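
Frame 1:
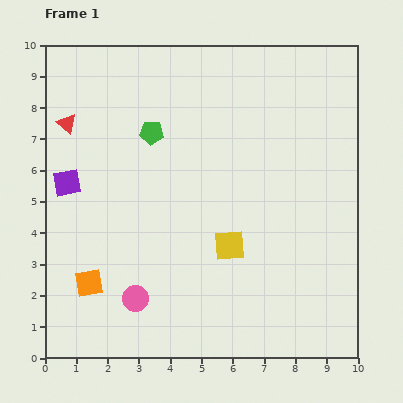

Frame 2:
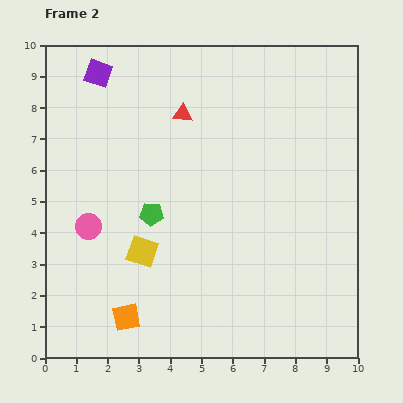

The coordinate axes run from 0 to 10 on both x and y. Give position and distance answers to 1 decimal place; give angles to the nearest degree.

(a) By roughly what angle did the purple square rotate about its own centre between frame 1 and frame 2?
31° clockwise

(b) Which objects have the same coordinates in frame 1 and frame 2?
none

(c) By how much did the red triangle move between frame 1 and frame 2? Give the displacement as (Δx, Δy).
(3.7, 0.3)

The red triangle was at (0.7, 7.5) in frame 1 and (4.4, 7.8) in frame 2.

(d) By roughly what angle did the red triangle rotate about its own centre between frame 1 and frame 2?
37° counter-clockwise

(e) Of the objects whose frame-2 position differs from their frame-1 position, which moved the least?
the orange square

(moved 1.6)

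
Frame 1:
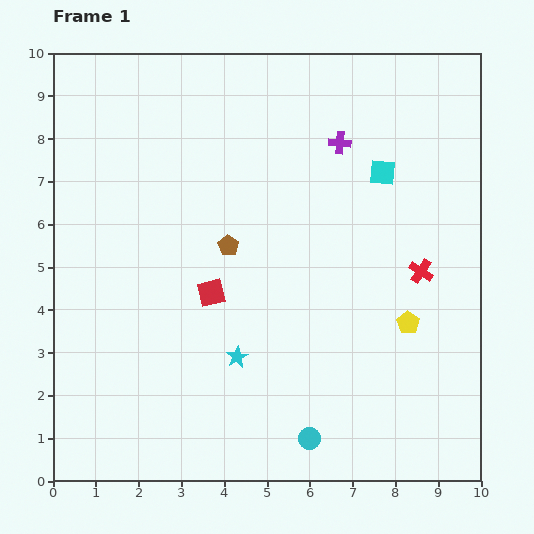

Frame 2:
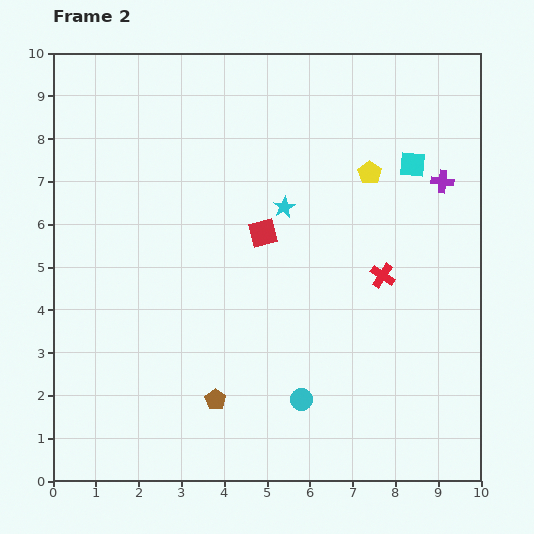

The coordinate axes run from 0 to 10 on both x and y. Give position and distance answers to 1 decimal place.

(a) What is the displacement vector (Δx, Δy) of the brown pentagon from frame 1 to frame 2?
(-0.3, -3.6)

The brown pentagon was at (4.1, 5.5) in frame 1 and (3.8, 1.9) in frame 2.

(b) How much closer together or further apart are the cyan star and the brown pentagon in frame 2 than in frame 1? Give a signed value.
+2.2

Distance in frame 1: 2.6. Distance in frame 2: 4.8.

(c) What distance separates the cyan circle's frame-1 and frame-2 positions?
0.9

The cyan circle moved from (6.0, 1.0) to (5.8, 1.9), a distance of √(0.2² + 0.9²) ≈ 0.9.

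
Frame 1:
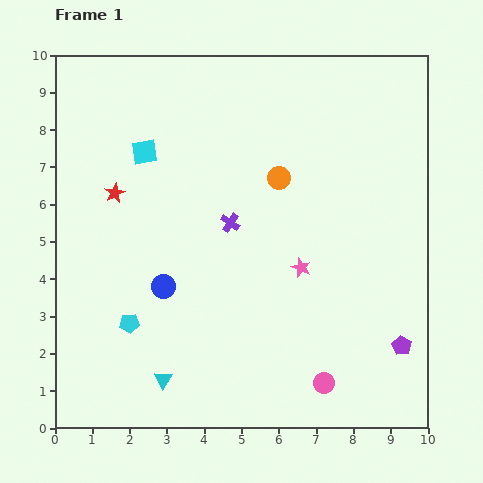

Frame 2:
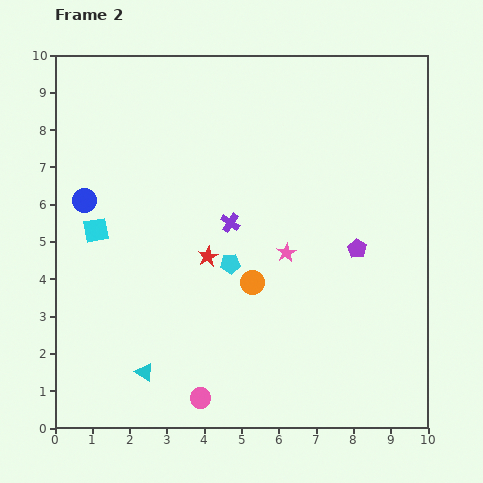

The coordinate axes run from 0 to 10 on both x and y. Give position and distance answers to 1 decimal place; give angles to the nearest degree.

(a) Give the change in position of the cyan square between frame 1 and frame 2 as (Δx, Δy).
(-1.3, -2.1)

The cyan square was at (2.4, 7.4) in frame 1 and (1.1, 5.3) in frame 2.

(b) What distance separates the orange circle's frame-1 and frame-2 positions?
2.9

The orange circle moved from (6.0, 6.7) to (5.3, 3.9), a distance of √(0.7² + 2.8²) ≈ 2.9.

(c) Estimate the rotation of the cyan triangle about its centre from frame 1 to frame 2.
29° counter-clockwise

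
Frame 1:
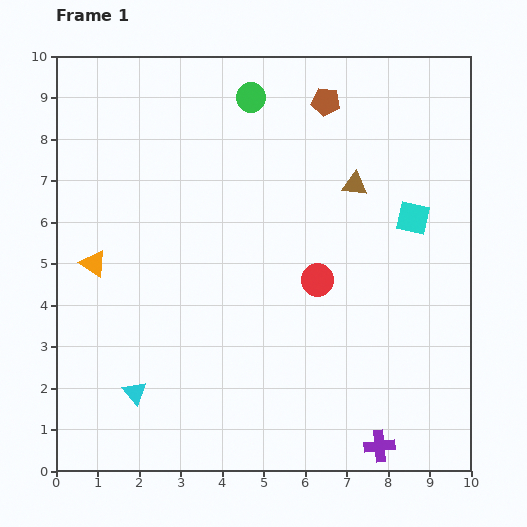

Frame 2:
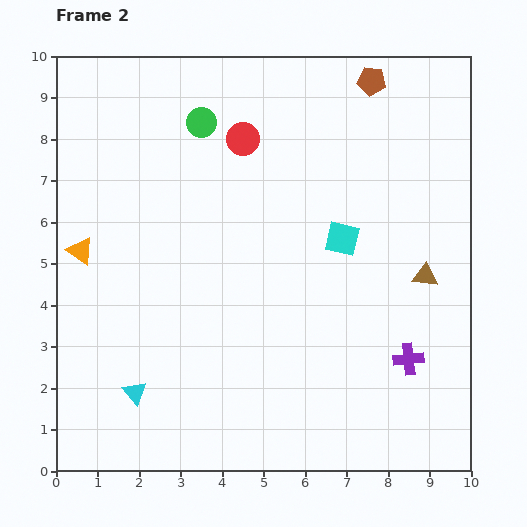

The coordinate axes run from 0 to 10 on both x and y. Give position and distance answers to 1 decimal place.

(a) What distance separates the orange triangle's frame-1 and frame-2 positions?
0.4

The orange triangle moved from (0.9, 5.0) to (0.6, 5.3), a distance of √(0.3² + 0.3²) ≈ 0.4.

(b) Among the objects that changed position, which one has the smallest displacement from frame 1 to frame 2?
the orange triangle

(moved 0.4)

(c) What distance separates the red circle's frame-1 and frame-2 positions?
3.8

The red circle moved from (6.3, 4.6) to (4.5, 8.0), a distance of √(1.8² + 3.4²) ≈ 3.8.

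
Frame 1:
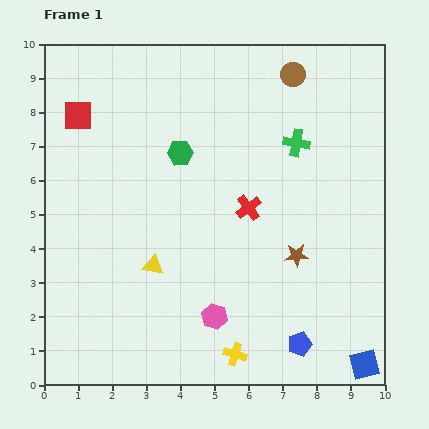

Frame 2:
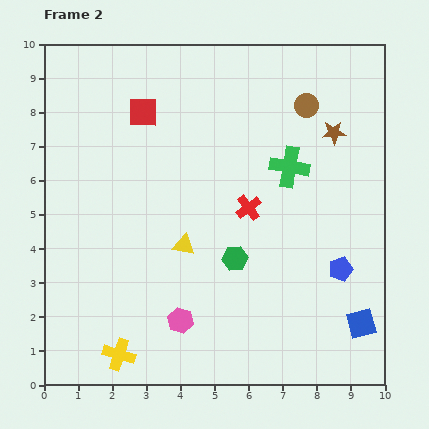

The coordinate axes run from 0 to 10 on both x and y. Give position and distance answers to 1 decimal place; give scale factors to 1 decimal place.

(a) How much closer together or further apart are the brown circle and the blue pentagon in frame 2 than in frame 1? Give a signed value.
-3.0

Distance in frame 1: 7.9. Distance in frame 2: 4.9.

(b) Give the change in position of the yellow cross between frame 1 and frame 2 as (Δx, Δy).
(-3.4, 0.0)

The yellow cross was at (5.6, 0.9) in frame 1 and (2.2, 0.9) in frame 2.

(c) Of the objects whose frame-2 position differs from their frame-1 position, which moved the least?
the green cross

(moved 0.7)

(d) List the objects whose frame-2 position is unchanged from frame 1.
the red cross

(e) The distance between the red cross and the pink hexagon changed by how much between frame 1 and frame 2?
+0.5

Distance in frame 1: 3.4. Distance in frame 2: 3.9.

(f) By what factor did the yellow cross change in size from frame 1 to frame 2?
1.4×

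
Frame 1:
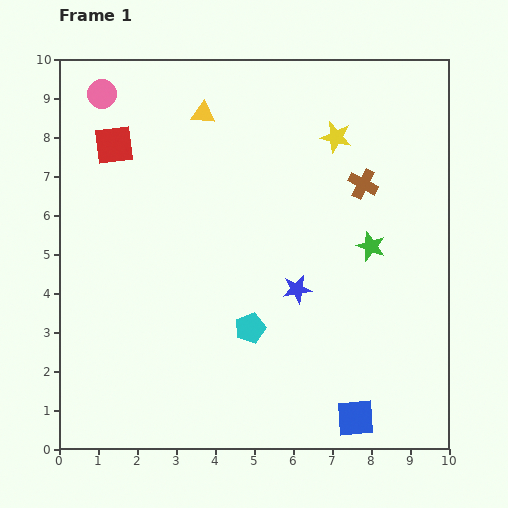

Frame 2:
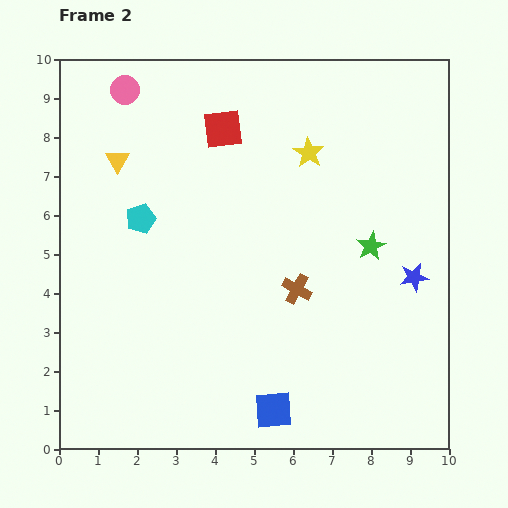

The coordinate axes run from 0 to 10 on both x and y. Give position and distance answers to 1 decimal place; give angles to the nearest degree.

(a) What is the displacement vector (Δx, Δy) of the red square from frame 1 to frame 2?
(2.8, 0.4)

The red square was at (1.4, 7.8) in frame 1 and (4.2, 8.2) in frame 2.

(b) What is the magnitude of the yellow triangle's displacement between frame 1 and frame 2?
2.5

The yellow triangle moved from (3.7, 8.6) to (1.5, 7.4), a distance of √(2.2² + 1.2²) ≈ 2.5.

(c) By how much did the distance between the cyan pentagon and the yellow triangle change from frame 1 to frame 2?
-4.0

Distance in frame 1: 5.6. Distance in frame 2: 1.6.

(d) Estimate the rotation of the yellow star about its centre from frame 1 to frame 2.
20° clockwise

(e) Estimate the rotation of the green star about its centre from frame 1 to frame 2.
25° clockwise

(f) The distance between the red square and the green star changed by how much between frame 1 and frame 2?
-2.3

Distance in frame 1: 7.1. Distance in frame 2: 4.8.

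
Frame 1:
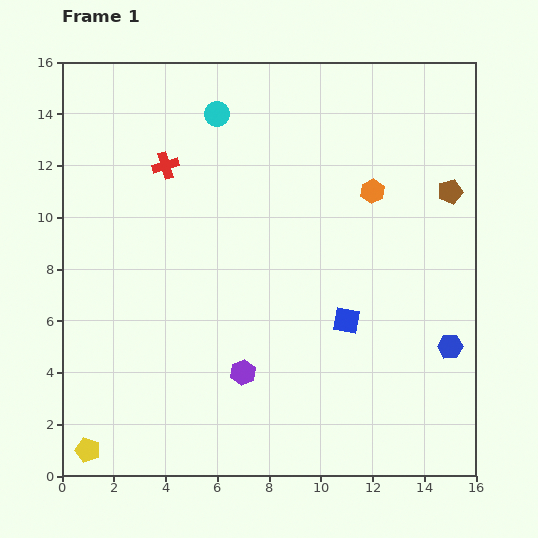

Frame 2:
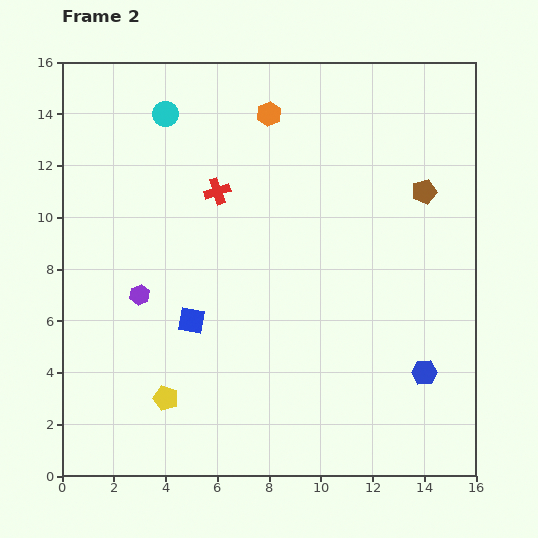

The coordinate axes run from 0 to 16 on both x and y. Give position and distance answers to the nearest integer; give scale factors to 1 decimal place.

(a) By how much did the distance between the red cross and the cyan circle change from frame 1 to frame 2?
+1

Distance in frame 1: 3. Distance in frame 2: 4.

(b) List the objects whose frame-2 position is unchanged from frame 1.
none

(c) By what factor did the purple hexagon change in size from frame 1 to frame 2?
0.8×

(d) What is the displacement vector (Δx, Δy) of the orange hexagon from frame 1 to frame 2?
(-4, 3)

The orange hexagon was at (12, 11) in frame 1 and (8, 14) in frame 2.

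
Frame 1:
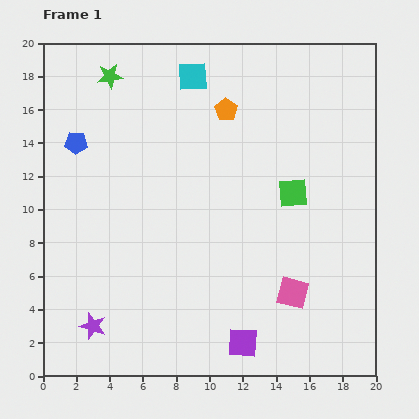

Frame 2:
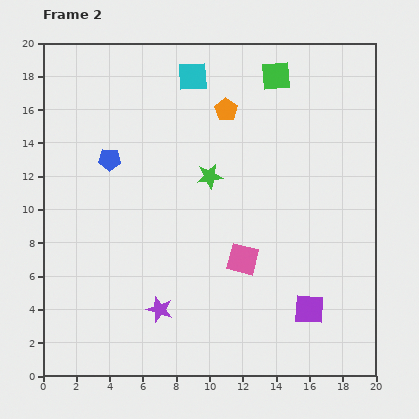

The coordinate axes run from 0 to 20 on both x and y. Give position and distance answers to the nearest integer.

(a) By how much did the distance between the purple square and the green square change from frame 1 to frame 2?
+5

Distance in frame 1: 9. Distance in frame 2: 14.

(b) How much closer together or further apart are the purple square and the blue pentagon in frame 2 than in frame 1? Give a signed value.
-1

Distance in frame 1: 16. Distance in frame 2: 15.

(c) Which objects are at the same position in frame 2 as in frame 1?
the orange pentagon, the cyan square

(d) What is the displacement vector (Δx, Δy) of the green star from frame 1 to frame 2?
(6, -6)

The green star was at (4, 18) in frame 1 and (10, 12) in frame 2.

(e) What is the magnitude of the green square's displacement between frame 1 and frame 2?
7

The green square moved from (15, 11) to (14, 18), a distance of √(1² + 7²) ≈ 7.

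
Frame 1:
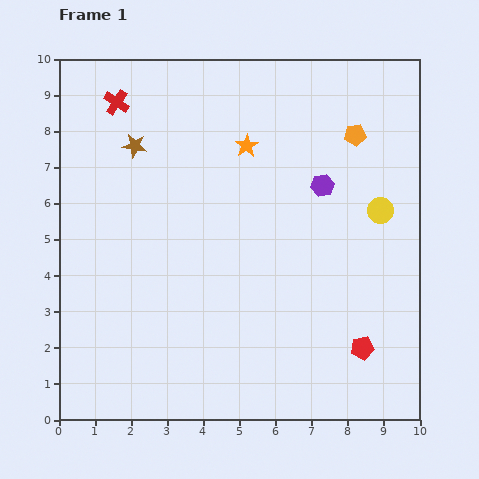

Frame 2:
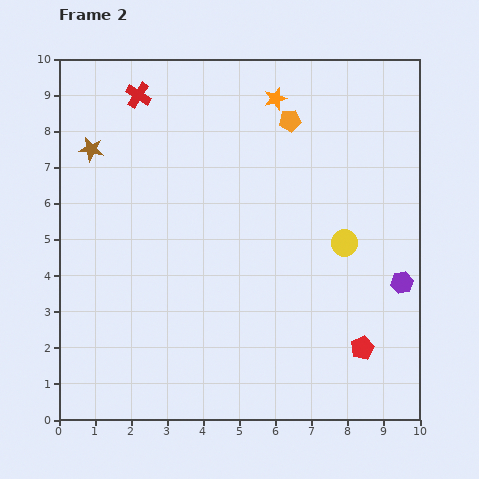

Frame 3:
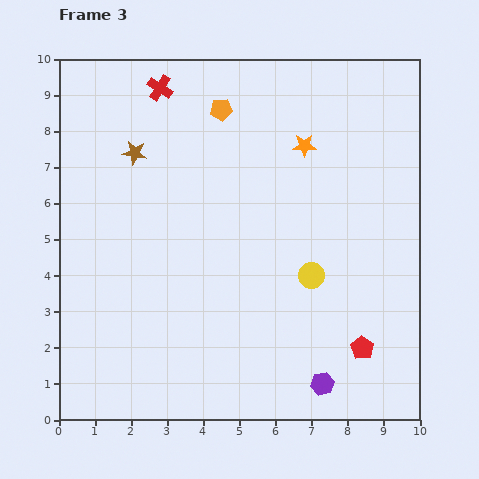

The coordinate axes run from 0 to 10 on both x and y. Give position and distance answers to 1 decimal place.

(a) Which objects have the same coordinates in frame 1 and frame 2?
the red pentagon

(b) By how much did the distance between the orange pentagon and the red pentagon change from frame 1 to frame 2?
+0.7

Distance in frame 1: 5.9. Distance in frame 2: 6.6.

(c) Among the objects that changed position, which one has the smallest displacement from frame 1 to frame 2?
the red cross

(moved 0.6)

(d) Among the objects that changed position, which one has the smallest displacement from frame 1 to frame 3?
the brown star

(moved 0.2)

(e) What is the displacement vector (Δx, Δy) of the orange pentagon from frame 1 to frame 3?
(-3.7, 0.7)

The orange pentagon was at (8.2, 7.9) in frame 1 and (4.5, 8.6) in frame 3.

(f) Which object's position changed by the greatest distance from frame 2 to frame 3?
the purple hexagon

(moved 3.6; next 1.9)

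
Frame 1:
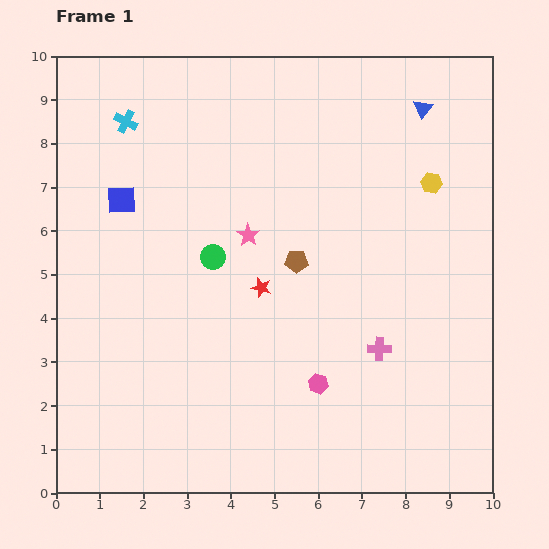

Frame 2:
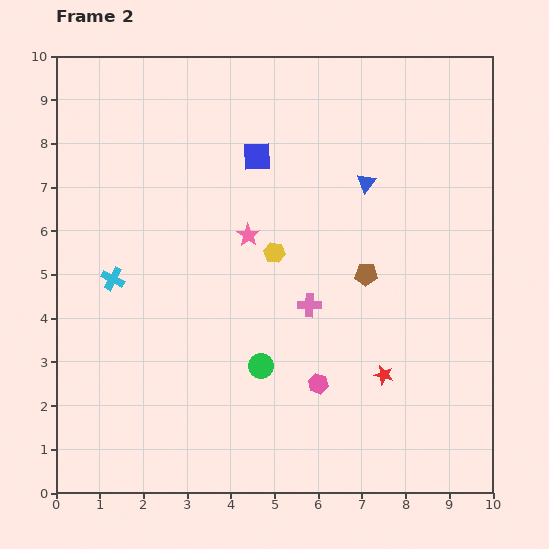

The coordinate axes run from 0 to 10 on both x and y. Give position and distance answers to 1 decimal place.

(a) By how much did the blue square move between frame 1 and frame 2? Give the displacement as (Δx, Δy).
(3.1, 1.0)

The blue square was at (1.5, 6.7) in frame 1 and (4.6, 7.7) in frame 2.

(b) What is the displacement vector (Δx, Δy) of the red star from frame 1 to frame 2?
(2.8, -2.0)

The red star was at (4.7, 4.7) in frame 1 and (7.5, 2.7) in frame 2.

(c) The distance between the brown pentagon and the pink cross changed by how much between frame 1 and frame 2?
-1.3

Distance in frame 1: 2.8. Distance in frame 2: 1.5.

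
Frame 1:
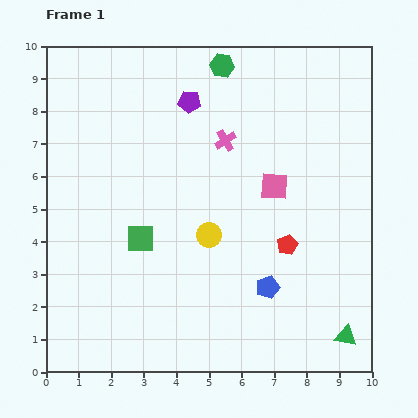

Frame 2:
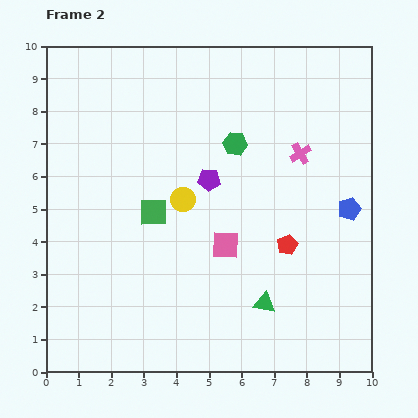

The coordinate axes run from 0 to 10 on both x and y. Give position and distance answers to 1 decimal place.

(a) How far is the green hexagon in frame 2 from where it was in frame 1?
2.4

The green hexagon moved from (5.4, 9.4) to (5.8, 7.0), a distance of √(0.4² + 2.4²) ≈ 2.4.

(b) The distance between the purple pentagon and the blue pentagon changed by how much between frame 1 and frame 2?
-1.8

Distance in frame 1: 6.2. Distance in frame 2: 4.4.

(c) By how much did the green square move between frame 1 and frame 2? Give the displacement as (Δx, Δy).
(0.4, 0.8)

The green square was at (2.9, 4.1) in frame 1 and (3.3, 4.9) in frame 2.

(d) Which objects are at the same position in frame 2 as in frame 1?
the red pentagon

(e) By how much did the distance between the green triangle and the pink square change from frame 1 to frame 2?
-2.9

Distance in frame 1: 5.1. Distance in frame 2: 2.2.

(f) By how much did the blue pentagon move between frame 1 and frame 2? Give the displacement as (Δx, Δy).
(2.5, 2.4)

The blue pentagon was at (6.8, 2.6) in frame 1 and (9.3, 5.0) in frame 2.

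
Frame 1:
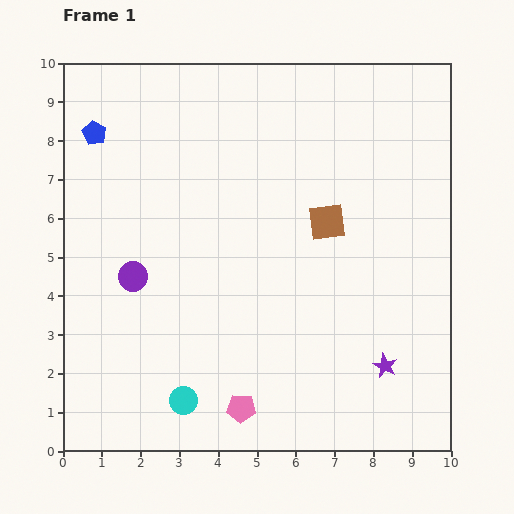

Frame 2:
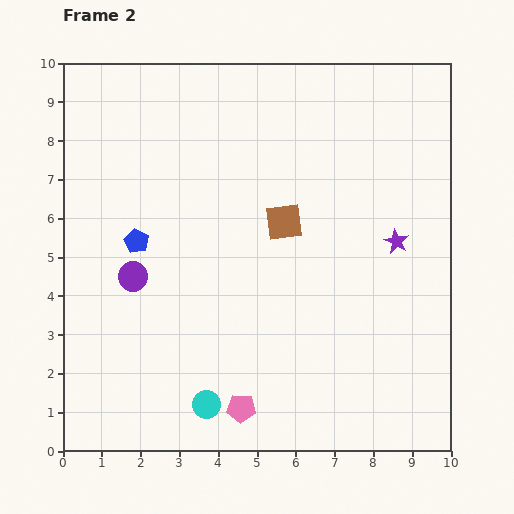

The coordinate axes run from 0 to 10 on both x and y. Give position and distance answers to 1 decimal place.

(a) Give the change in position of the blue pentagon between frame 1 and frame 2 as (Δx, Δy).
(1.1, -2.8)

The blue pentagon was at (0.8, 8.2) in frame 1 and (1.9, 5.4) in frame 2.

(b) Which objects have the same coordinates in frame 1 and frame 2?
the purple circle, the pink pentagon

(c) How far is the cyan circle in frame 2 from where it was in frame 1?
0.6

The cyan circle moved from (3.1, 1.3) to (3.7, 1.2), a distance of √(0.6² + 0.1²) ≈ 0.6.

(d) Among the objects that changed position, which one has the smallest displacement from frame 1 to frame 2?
the cyan circle

(moved 0.6)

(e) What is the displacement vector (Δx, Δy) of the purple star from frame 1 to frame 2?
(0.3, 3.2)

The purple star was at (8.3, 2.2) in frame 1 and (8.6, 5.4) in frame 2.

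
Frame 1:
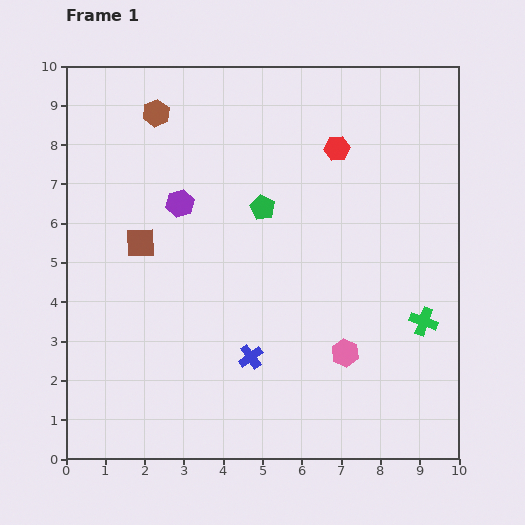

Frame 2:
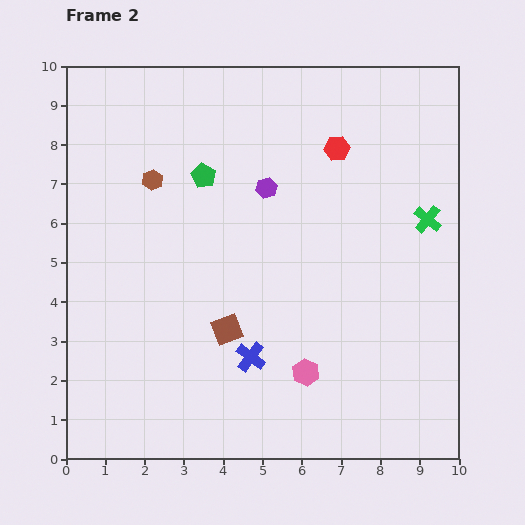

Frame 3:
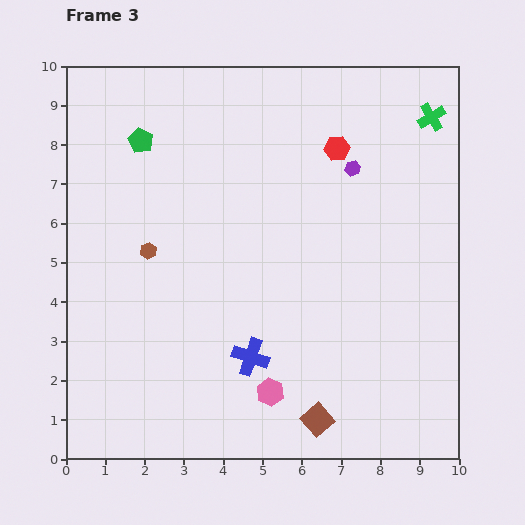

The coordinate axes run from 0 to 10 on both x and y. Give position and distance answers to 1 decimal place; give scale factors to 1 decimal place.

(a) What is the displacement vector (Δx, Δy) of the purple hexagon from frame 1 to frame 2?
(2.2, 0.4)

The purple hexagon was at (2.9, 6.5) in frame 1 and (5.1, 6.9) in frame 2.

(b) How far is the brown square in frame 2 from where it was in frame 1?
3.1

The brown square moved from (1.9, 5.5) to (4.1, 3.3), a distance of √(2.2² + 2.2²) ≈ 3.1.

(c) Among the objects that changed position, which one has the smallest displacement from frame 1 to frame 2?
the pink hexagon

(moved 1.1)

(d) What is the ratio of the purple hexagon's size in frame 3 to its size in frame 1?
0.6×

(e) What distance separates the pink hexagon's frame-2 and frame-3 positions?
1.0

The pink hexagon moved from (6.1, 2.2) to (5.2, 1.7), a distance of √(0.9² + 0.5²) ≈ 1.0.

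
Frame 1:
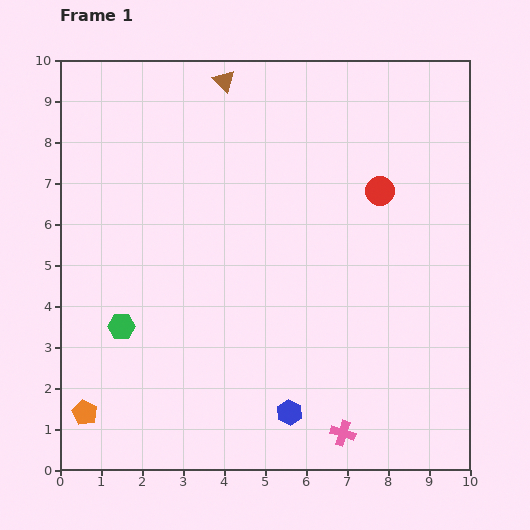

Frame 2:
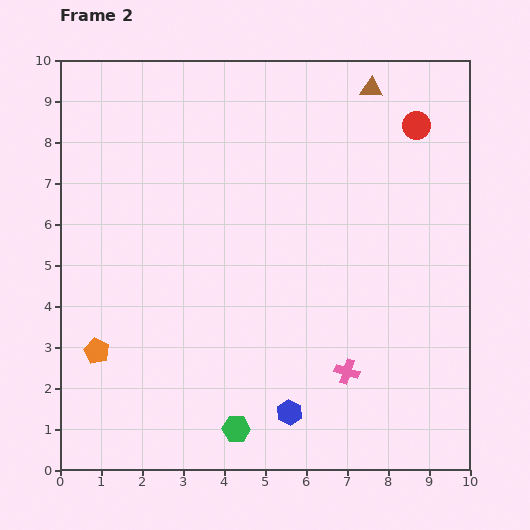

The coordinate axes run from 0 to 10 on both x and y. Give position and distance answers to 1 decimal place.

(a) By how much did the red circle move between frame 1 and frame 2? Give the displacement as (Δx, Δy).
(0.9, 1.6)

The red circle was at (7.8, 6.8) in frame 1 and (8.7, 8.4) in frame 2.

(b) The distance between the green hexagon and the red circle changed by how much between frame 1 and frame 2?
+1.5

Distance in frame 1: 7.1. Distance in frame 2: 8.6.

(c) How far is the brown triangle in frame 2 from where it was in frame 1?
3.6

The brown triangle moved from (4.0, 9.5) to (7.6, 9.3), a distance of √(3.6² + 0.2²) ≈ 3.6.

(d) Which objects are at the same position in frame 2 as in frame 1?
the blue hexagon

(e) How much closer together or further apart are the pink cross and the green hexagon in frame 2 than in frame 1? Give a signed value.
-3.0

Distance in frame 1: 6.0. Distance in frame 2: 3.0.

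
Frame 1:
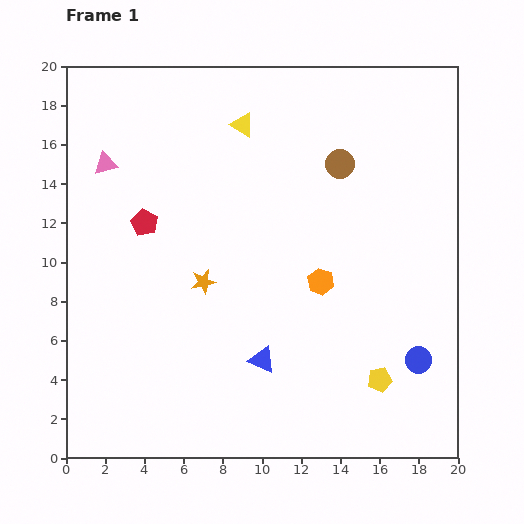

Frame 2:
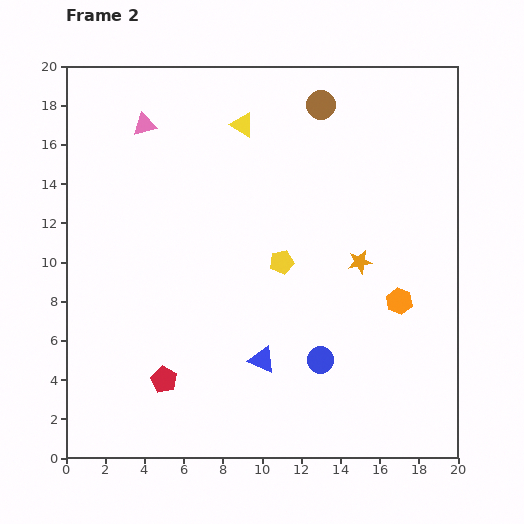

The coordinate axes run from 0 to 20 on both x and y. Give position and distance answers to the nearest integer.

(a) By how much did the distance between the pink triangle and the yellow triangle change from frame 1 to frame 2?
-2

Distance in frame 1: 7. Distance in frame 2: 5.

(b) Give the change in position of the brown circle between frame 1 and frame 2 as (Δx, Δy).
(-1, 3)

The brown circle was at (14, 15) in frame 1 and (13, 18) in frame 2.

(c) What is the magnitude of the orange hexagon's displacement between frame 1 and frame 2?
4

The orange hexagon moved from (13, 9) to (17, 8), a distance of √(4² + 1²) ≈ 4.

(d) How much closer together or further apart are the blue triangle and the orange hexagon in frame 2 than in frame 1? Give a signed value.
+3

Distance in frame 1: 5. Distance in frame 2: 8.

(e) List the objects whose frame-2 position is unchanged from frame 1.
the blue triangle, the yellow triangle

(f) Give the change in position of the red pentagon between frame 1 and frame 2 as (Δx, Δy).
(1, -8)

The red pentagon was at (4, 12) in frame 1 and (5, 4) in frame 2.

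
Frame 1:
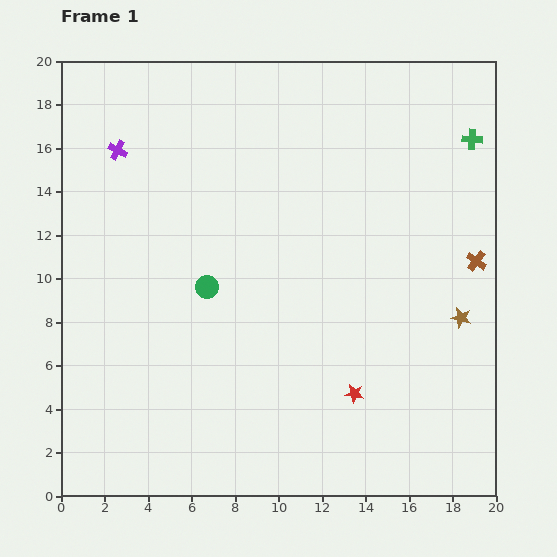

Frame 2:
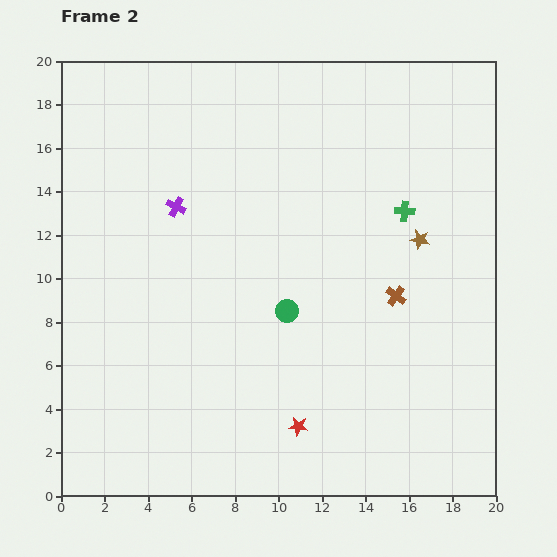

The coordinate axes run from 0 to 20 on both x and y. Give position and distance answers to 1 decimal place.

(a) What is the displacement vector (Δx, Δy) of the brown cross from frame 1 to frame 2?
(-3.7, -1.6)

The brown cross was at (19.1, 10.8) in frame 1 and (15.4, 9.2) in frame 2.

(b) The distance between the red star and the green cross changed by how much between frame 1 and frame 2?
-1.9

Distance in frame 1: 12.9. Distance in frame 2: 11.0.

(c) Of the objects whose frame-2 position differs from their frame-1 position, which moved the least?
the red star

(moved 3.0)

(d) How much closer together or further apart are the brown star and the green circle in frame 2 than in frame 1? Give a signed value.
-4.9

Distance in frame 1: 11.8. Distance in frame 2: 6.9.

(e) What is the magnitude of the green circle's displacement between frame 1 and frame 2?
3.9

The green circle moved from (6.7, 9.6) to (10.4, 8.5), a distance of √(3.7² + 1.1²) ≈ 3.9.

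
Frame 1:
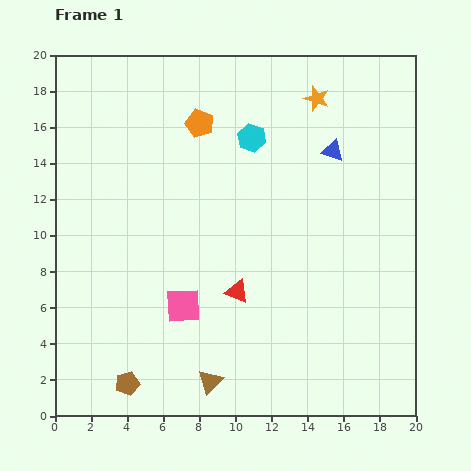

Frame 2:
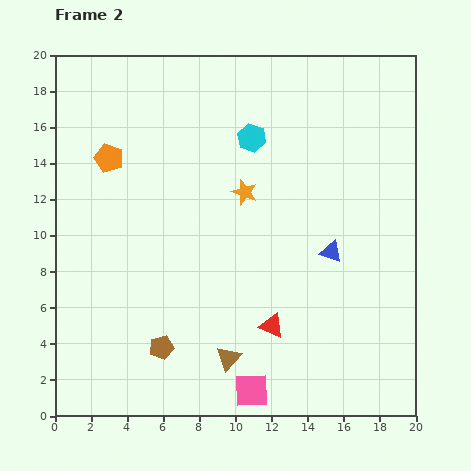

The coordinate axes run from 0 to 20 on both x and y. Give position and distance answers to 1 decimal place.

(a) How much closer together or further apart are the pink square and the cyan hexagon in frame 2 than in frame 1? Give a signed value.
+4.0

Distance in frame 1: 10.0. Distance in frame 2: 14.0.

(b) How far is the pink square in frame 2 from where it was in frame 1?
6.0

The pink square moved from (7.1, 6.1) to (10.9, 1.4), a distance of √(3.8² + 4.7²) ≈ 6.0.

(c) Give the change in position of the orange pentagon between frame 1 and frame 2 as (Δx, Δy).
(-5.0, -1.9)

The orange pentagon was at (8.0, 16.2) in frame 1 and (3.0, 14.3) in frame 2.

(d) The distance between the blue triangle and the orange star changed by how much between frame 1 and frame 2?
+2.8

Distance in frame 1: 3.0. Distance in frame 2: 5.8.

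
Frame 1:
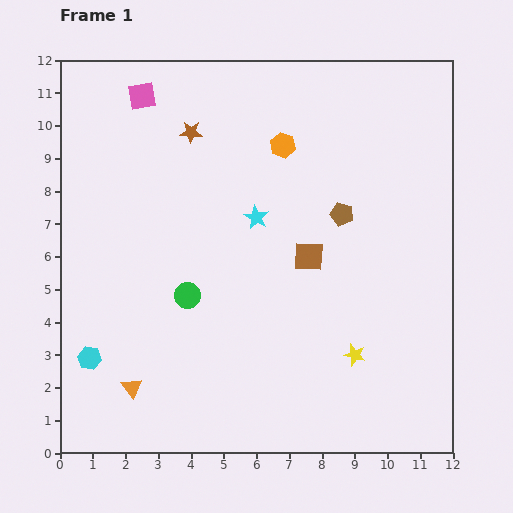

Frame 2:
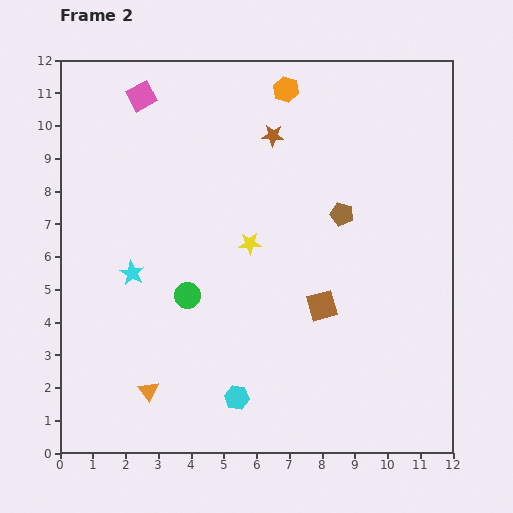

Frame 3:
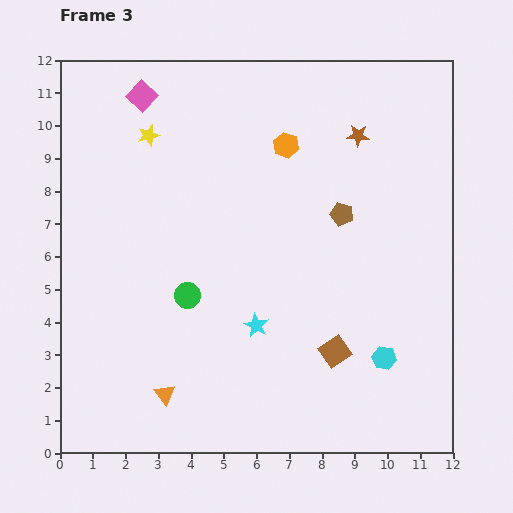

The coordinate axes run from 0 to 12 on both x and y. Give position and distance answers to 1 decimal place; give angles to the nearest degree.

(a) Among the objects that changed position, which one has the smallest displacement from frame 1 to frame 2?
the orange triangle

(moved 0.5)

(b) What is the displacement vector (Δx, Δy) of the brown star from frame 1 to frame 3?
(5.1, -0.1)

The brown star was at (4.0, 9.8) in frame 1 and (9.1, 9.7) in frame 3.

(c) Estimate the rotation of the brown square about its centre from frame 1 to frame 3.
37° counter-clockwise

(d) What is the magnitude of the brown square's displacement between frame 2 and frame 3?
1.5

The brown square moved from (8.0, 4.5) to (8.4, 3.1), a distance of √(0.4² + 1.4²) ≈ 1.5.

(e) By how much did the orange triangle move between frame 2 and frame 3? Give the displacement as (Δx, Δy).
(0.5, -0.1)

The orange triangle was at (2.7, 1.9) in frame 2 and (3.2, 1.8) in frame 3.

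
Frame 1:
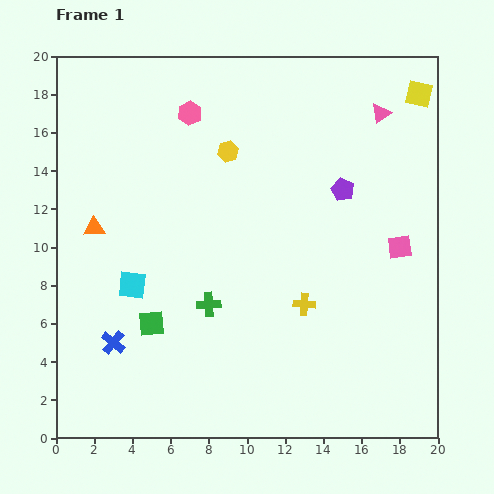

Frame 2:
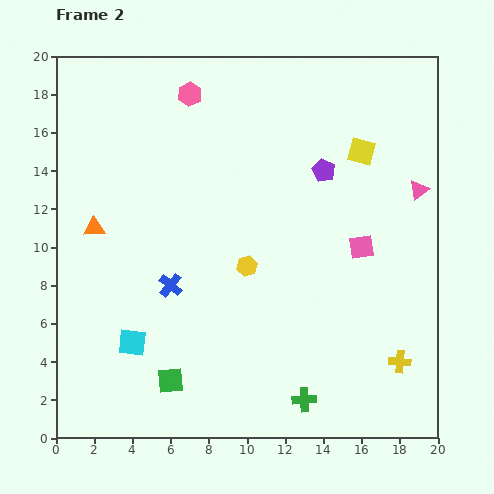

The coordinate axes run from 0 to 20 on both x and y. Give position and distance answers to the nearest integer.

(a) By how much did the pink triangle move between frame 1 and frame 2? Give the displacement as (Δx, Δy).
(2, -4)

The pink triangle was at (17, 17) in frame 1 and (19, 13) in frame 2.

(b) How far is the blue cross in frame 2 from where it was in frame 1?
4

The blue cross moved from (3, 5) to (6, 8), a distance of √(3² + 3²) ≈ 4.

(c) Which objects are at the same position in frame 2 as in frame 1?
the orange triangle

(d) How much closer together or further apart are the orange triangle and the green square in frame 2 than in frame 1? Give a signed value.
+3

Distance in frame 1: 6. Distance in frame 2: 9.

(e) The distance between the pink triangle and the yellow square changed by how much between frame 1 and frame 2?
+2

Distance in frame 1: 2. Distance in frame 2: 4.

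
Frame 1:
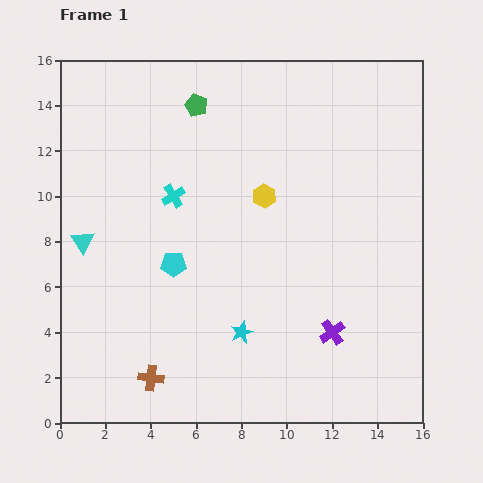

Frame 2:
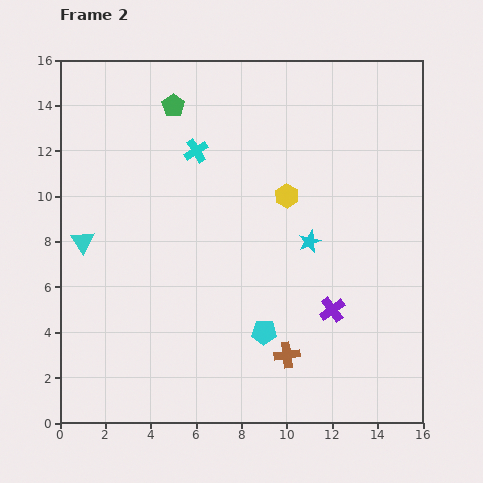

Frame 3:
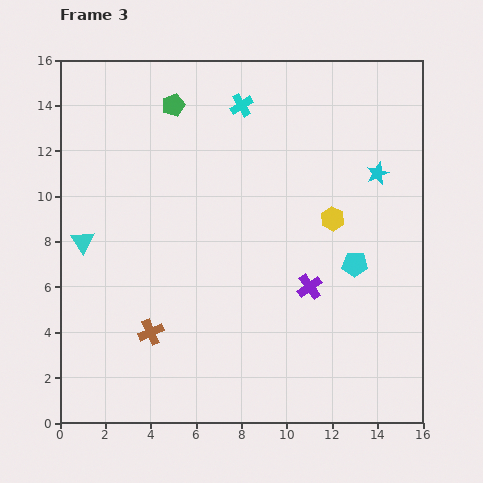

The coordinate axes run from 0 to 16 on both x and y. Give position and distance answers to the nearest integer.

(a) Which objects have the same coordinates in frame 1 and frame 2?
the cyan triangle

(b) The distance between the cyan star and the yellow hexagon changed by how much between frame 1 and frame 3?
-3

Distance in frame 1: 6. Distance in frame 3: 3.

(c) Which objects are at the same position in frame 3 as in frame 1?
the cyan triangle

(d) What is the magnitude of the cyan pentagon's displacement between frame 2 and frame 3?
5

The cyan pentagon moved from (9, 4) to (13, 7), a distance of √(4² + 3²) ≈ 5.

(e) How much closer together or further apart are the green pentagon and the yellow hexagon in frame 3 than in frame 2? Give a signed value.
+3

Distance in frame 2: 6. Distance in frame 3: 9.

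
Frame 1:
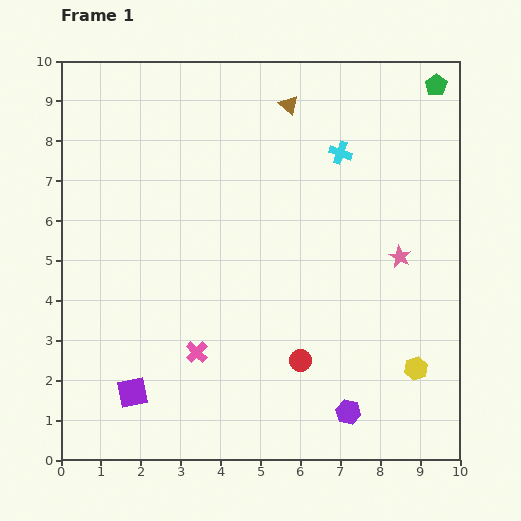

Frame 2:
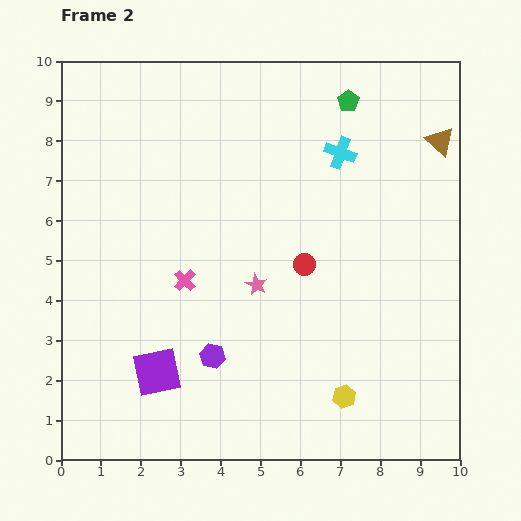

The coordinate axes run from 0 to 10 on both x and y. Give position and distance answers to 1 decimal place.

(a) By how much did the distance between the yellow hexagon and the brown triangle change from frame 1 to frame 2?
-0.5

Distance in frame 1: 7.3. Distance in frame 2: 6.8.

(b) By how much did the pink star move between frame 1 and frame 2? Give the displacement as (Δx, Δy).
(-3.6, -0.7)

The pink star was at (8.5, 5.1) in frame 1 and (4.9, 4.4) in frame 2.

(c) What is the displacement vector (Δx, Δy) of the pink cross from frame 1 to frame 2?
(-0.3, 1.8)

The pink cross was at (3.4, 2.7) in frame 1 and (3.1, 4.5) in frame 2.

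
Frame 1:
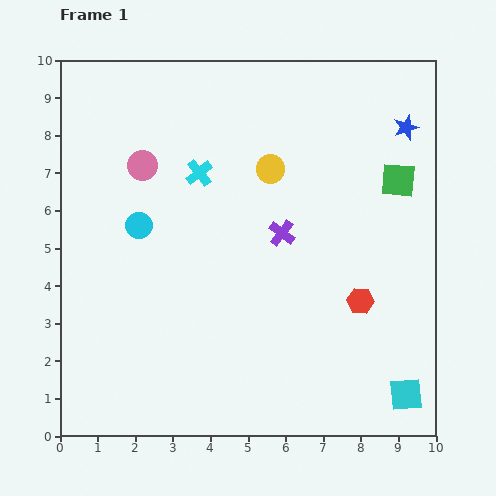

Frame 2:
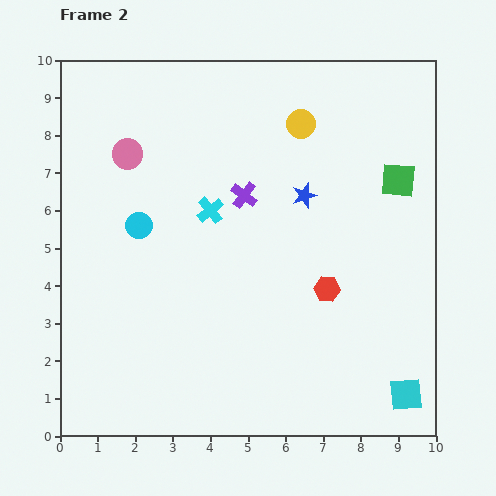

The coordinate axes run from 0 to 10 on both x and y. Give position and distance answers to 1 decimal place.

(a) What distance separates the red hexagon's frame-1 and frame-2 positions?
0.9

The red hexagon moved from (8.0, 3.6) to (7.1, 3.9), a distance of √(0.9² + 0.3²) ≈ 0.9.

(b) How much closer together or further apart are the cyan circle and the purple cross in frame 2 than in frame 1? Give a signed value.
-0.9

Distance in frame 1: 3.8. Distance in frame 2: 2.9.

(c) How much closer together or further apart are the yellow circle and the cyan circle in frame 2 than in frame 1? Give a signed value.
+1.3

Distance in frame 1: 3.8. Distance in frame 2: 5.1.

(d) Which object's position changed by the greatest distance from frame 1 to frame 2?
the blue star

(moved 3.2; next 1.4)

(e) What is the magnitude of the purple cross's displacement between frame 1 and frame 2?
1.4

The purple cross moved from (5.9, 5.4) to (4.9, 6.4), a distance of √(1.0² + 1.0²) ≈ 1.4.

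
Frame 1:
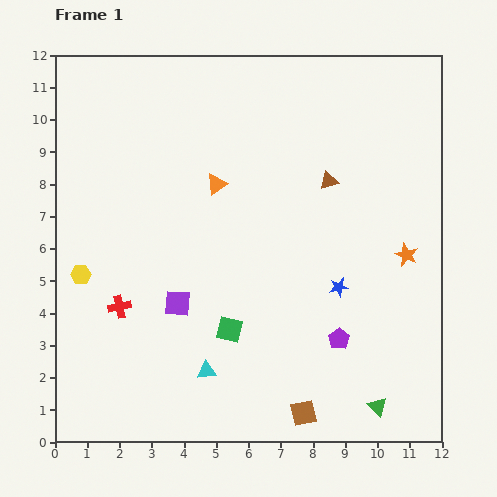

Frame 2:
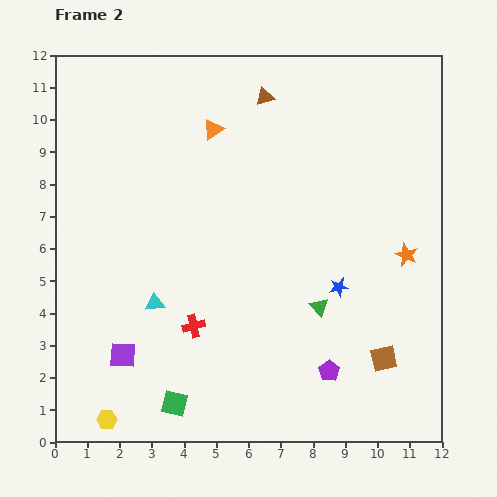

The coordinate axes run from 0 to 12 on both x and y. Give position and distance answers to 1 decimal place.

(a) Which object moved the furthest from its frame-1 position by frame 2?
the yellow hexagon

(moved 4.6; next 3.6)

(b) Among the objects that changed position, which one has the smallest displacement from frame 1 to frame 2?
the purple pentagon

(moved 1.0)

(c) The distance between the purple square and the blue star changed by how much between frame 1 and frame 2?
+2.0

Distance in frame 1: 5.0. Distance in frame 2: 7.0.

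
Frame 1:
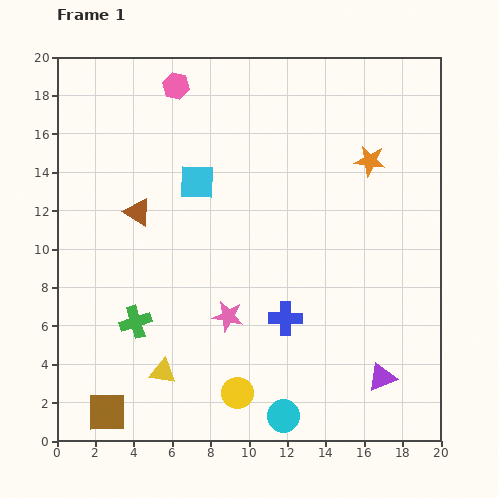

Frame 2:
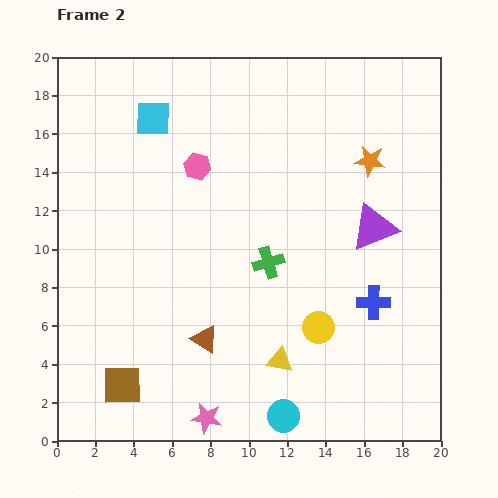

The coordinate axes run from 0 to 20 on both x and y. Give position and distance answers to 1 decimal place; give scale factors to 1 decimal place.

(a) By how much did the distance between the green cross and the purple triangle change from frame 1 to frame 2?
-7.3

Distance in frame 1: 13.1. Distance in frame 2: 5.8.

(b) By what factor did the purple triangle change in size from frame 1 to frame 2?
1.7×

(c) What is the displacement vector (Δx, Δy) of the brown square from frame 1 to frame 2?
(0.8, 1.4)

The brown square was at (2.6, 1.5) in frame 1 and (3.4, 2.9) in frame 2.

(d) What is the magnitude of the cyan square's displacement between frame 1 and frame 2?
4.0

The cyan square moved from (7.3, 13.5) to (5.0, 16.8), a distance of √(2.3² + 3.3²) ≈ 4.0.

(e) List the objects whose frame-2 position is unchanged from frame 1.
the cyan circle, the orange star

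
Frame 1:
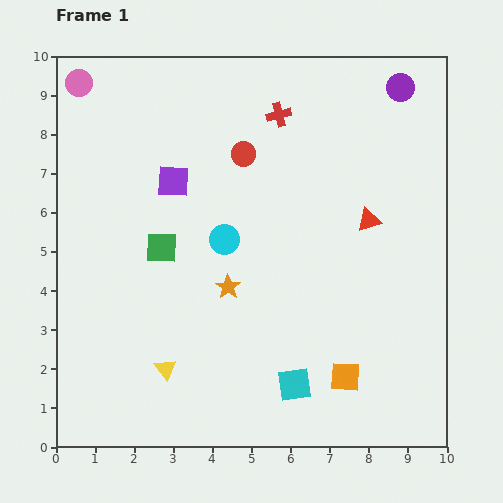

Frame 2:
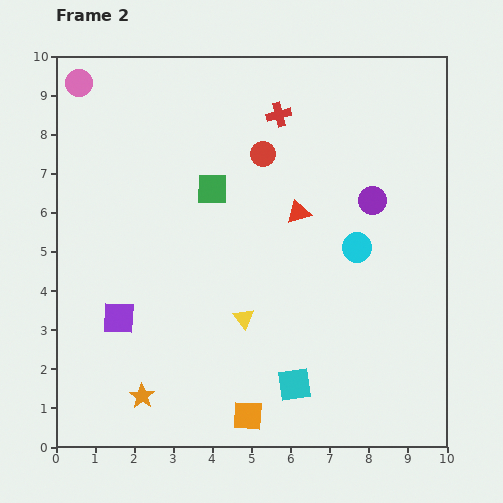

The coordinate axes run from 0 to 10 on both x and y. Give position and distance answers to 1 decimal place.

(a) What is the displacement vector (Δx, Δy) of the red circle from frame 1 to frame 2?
(0.5, 0.0)

The red circle was at (4.8, 7.5) in frame 1 and (5.3, 7.5) in frame 2.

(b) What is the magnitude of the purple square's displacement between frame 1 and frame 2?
3.8

The purple square moved from (3.0, 6.8) to (1.6, 3.3), a distance of √(1.4² + 3.5²) ≈ 3.8.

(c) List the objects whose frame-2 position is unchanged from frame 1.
the pink circle, the cyan square, the red cross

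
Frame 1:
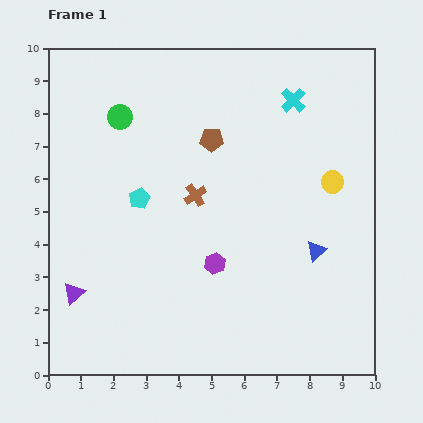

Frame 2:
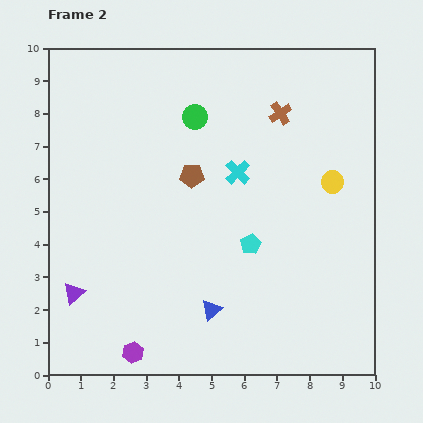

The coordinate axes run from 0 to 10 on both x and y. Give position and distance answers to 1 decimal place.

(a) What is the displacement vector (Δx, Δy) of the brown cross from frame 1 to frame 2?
(2.6, 2.5)

The brown cross was at (4.5, 5.5) in frame 1 and (7.1, 8.0) in frame 2.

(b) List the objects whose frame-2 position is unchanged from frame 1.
the yellow circle, the purple triangle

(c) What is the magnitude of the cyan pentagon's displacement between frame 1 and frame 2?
3.7

The cyan pentagon moved from (2.8, 5.4) to (6.2, 4.0), a distance of √(3.4² + 1.4²) ≈ 3.7.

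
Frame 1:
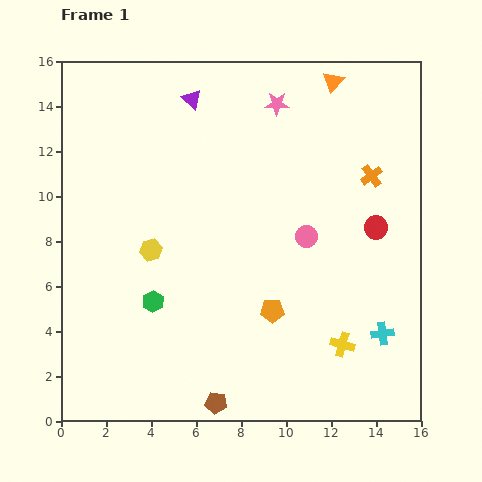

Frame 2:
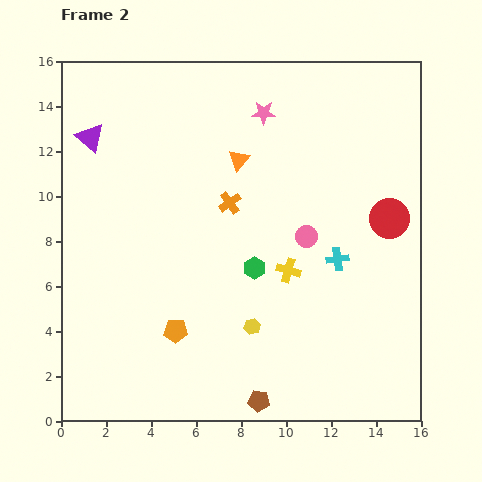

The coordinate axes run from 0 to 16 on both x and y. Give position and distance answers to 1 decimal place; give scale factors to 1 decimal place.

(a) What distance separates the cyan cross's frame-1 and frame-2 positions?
3.9

The cyan cross moved from (14.3, 3.9) to (12.3, 7.2), a distance of √(2.0² + 3.3²) ≈ 3.9.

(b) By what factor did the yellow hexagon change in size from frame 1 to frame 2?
0.7×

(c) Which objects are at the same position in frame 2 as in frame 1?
the pink circle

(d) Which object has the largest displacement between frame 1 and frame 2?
the orange cross

(moved 6.4; next 5.6)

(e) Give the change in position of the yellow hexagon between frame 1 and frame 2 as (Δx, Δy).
(4.5, -3.4)

The yellow hexagon was at (4.0, 7.6) in frame 1 and (8.5, 4.2) in frame 2.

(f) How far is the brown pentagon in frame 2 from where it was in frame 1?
1.9

The brown pentagon moved from (6.9, 0.8) to (8.8, 0.9), a distance of √(1.9² + 0.1²) ≈ 1.9.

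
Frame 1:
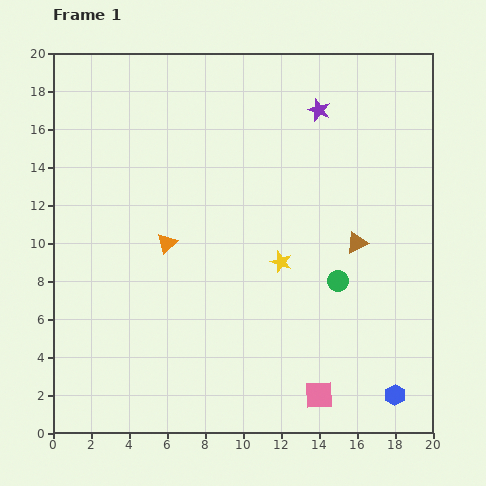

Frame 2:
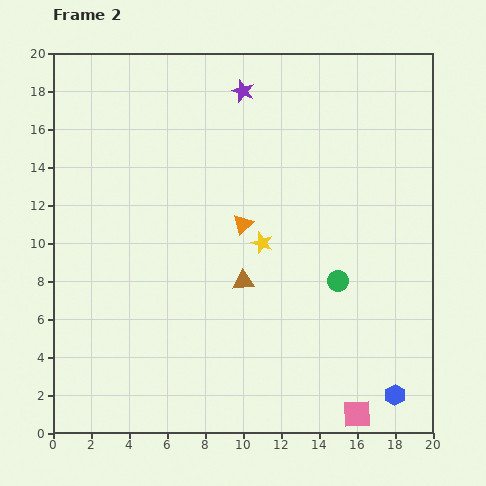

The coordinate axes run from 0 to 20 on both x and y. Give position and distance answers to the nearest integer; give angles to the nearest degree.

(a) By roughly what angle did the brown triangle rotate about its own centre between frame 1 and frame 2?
23° clockwise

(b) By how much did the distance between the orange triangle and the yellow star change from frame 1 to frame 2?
-5

Distance in frame 1: 6. Distance in frame 2: 1.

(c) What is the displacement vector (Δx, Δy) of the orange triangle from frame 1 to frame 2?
(4, 1)

The orange triangle was at (6, 10) in frame 1 and (10, 11) in frame 2.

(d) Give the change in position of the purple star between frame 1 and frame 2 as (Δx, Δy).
(-4, 1)

The purple star was at (14, 17) in frame 1 and (10, 18) in frame 2.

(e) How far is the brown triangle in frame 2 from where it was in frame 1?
6

The brown triangle moved from (16, 10) to (10, 8), a distance of √(6² + 2²) ≈ 6.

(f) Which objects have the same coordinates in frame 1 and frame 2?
the green circle, the blue hexagon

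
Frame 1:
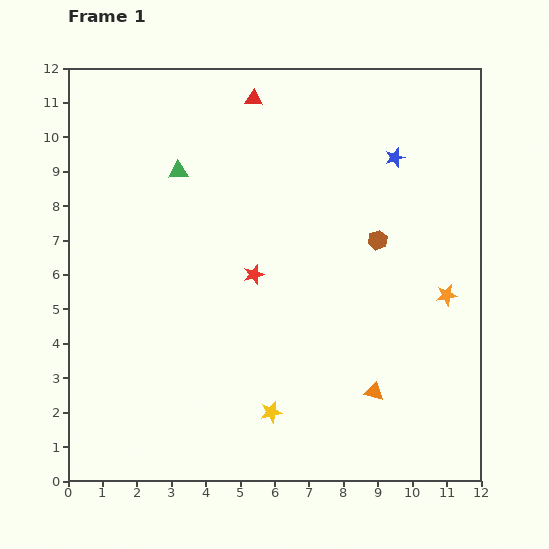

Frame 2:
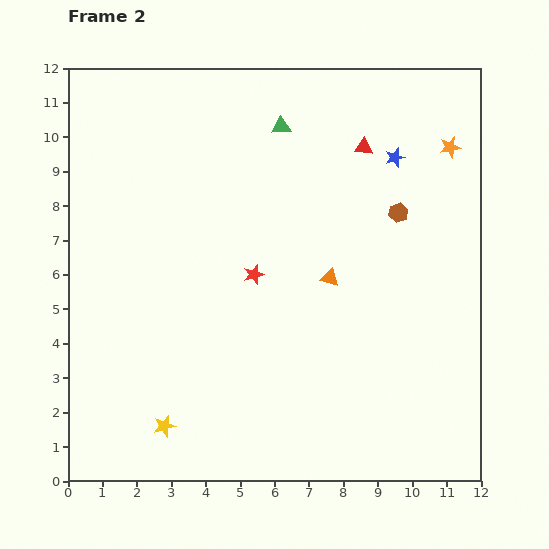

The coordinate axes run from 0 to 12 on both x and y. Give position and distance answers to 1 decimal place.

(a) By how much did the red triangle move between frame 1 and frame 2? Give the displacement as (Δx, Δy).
(3.2, -1.4)

The red triangle was at (5.4, 11.1) in frame 1 and (8.6, 9.7) in frame 2.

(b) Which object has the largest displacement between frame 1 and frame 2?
the orange star

(moved 4.3; next 3.5)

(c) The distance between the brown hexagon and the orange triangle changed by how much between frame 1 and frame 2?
-1.6

Distance in frame 1: 4.4. Distance in frame 2: 2.8.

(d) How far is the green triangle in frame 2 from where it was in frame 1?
3.3

The green triangle moved from (3.2, 9.0) to (6.2, 10.3), a distance of √(3.0² + 1.3²) ≈ 3.3.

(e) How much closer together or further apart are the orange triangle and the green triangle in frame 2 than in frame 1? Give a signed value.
-4.0

Distance in frame 1: 8.6. Distance in frame 2: 4.6.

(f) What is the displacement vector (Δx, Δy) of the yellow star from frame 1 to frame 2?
(-3.1, -0.4)

The yellow star was at (5.9, 2.0) in frame 1 and (2.8, 1.6) in frame 2.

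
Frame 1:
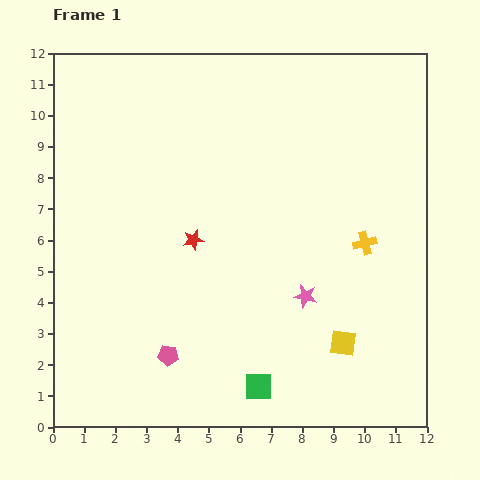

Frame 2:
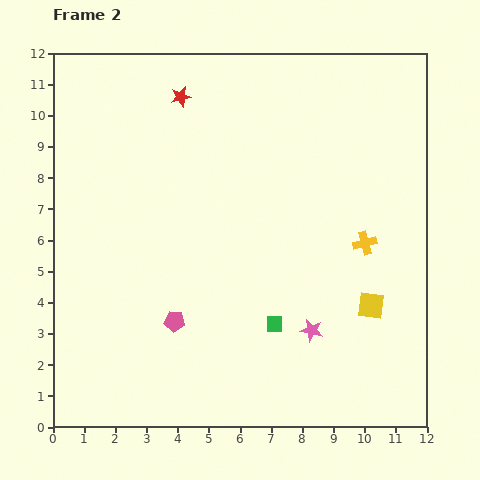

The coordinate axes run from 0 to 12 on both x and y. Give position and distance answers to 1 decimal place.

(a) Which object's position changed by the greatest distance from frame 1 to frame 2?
the red star

(moved 4.6; next 2.1)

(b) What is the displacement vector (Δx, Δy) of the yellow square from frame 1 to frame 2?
(0.9, 1.2)

The yellow square was at (9.3, 2.7) in frame 1 and (10.2, 3.9) in frame 2.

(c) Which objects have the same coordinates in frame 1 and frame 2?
the yellow cross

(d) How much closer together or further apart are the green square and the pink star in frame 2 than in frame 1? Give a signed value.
-2.1

Distance in frame 1: 3.3. Distance in frame 2: 1.2.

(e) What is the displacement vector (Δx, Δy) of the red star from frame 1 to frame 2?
(-0.4, 4.6)

The red star was at (4.5, 6.0) in frame 1 and (4.1, 10.6) in frame 2.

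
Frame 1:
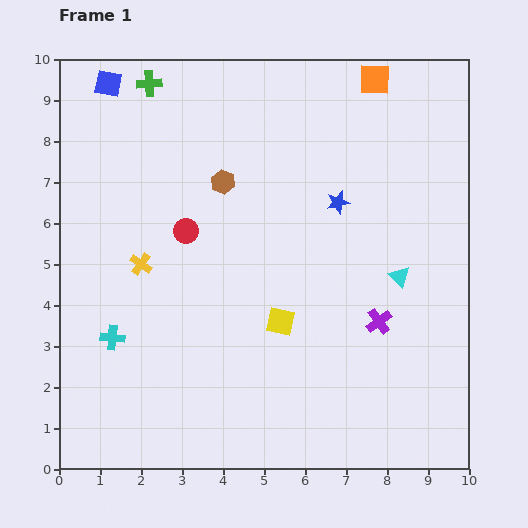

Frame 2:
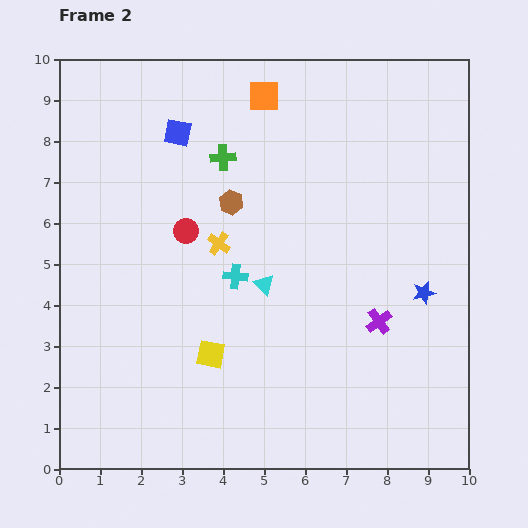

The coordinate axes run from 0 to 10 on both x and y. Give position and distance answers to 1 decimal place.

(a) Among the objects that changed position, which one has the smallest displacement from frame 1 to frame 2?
the brown hexagon

(moved 0.5)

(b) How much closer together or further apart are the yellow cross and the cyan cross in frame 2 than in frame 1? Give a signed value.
-1.0

Distance in frame 1: 1.9. Distance in frame 2: 0.9.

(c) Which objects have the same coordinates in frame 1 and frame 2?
the purple cross, the red circle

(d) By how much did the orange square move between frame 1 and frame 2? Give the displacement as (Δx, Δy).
(-2.7, -0.4)

The orange square was at (7.7, 9.5) in frame 1 and (5.0, 9.1) in frame 2.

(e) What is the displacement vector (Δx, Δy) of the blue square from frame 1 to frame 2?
(1.7, -1.2)

The blue square was at (1.2, 9.4) in frame 1 and (2.9, 8.2) in frame 2.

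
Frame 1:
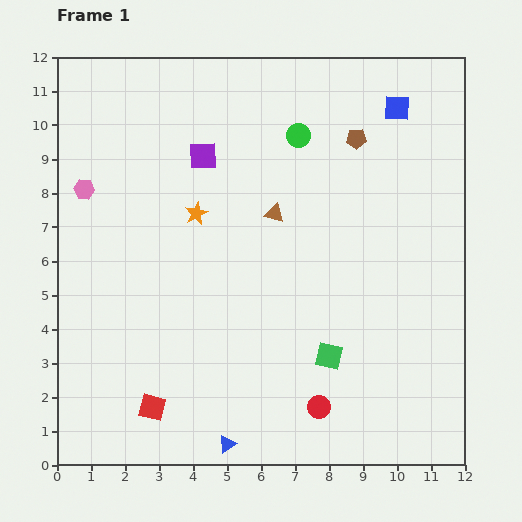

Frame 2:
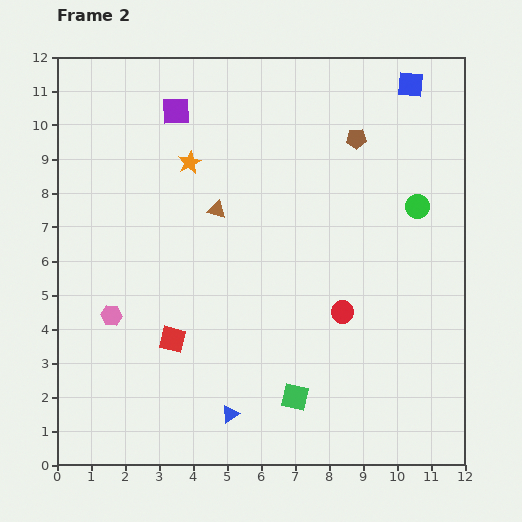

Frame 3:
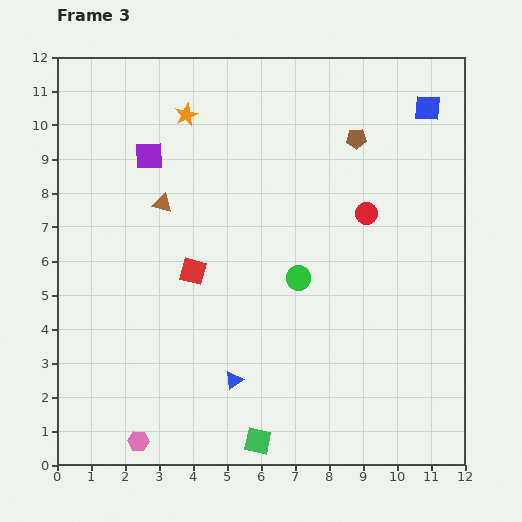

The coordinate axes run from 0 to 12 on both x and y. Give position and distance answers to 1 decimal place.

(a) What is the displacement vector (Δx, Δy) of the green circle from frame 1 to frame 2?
(3.5, -2.1)

The green circle was at (7.1, 9.7) in frame 1 and (10.6, 7.6) in frame 2.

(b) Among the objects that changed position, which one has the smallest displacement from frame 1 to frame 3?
the blue square

(moved 0.9)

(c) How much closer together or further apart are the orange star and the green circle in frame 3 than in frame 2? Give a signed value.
-1.0

Distance in frame 2: 6.8. Distance in frame 3: 5.8.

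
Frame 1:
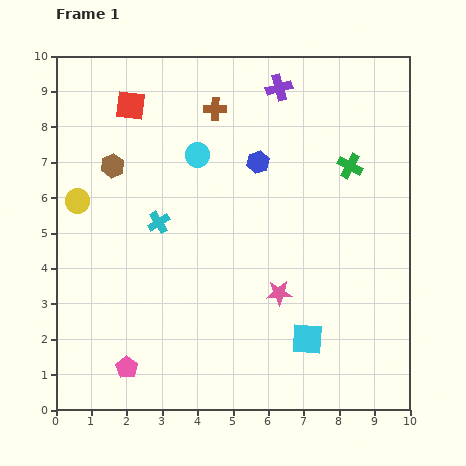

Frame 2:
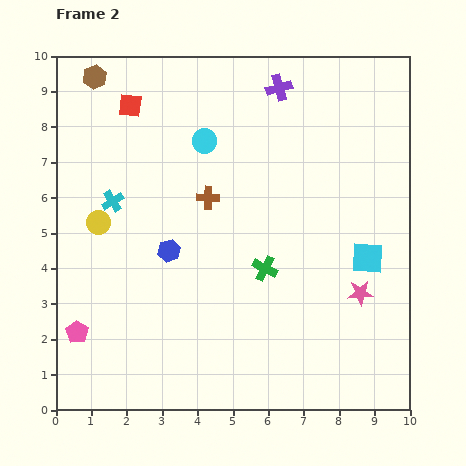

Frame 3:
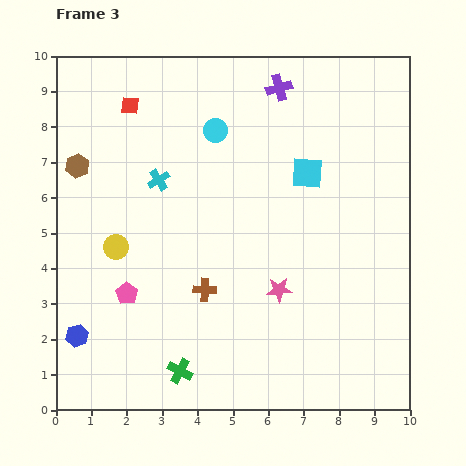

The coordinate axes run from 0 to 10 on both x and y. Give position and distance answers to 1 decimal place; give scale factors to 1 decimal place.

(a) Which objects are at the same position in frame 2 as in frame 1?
the purple cross, the red square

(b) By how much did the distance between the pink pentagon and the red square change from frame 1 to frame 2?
-0.8

Distance in frame 1: 7.4. Distance in frame 2: 6.6.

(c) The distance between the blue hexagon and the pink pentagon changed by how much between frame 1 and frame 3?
-5.1

Distance in frame 1: 6.9. Distance in frame 3: 1.8.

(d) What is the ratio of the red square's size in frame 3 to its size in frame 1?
0.6×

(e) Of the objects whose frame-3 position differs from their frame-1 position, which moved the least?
the pink star

(moved 0.1)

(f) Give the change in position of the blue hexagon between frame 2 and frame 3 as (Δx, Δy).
(-2.6, -2.4)

The blue hexagon was at (3.2, 4.5) in frame 2 and (0.6, 2.1) in frame 3.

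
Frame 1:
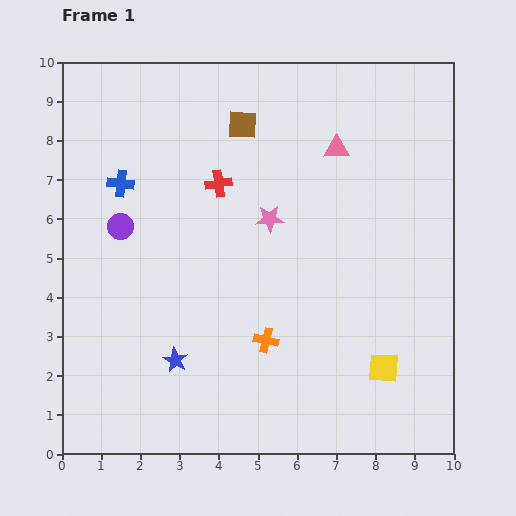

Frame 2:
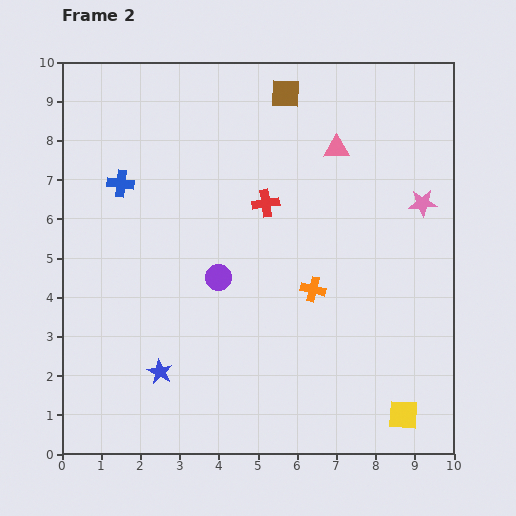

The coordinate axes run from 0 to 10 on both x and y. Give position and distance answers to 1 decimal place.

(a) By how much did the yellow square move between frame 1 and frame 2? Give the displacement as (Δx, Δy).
(0.5, -1.2)

The yellow square was at (8.2, 2.2) in frame 1 and (8.7, 1.0) in frame 2.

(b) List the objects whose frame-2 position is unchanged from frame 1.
the blue cross, the pink triangle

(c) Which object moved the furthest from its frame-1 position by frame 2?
the pink star

(moved 3.9; next 2.8)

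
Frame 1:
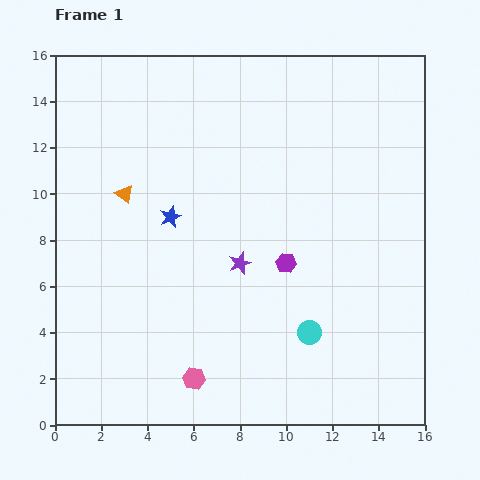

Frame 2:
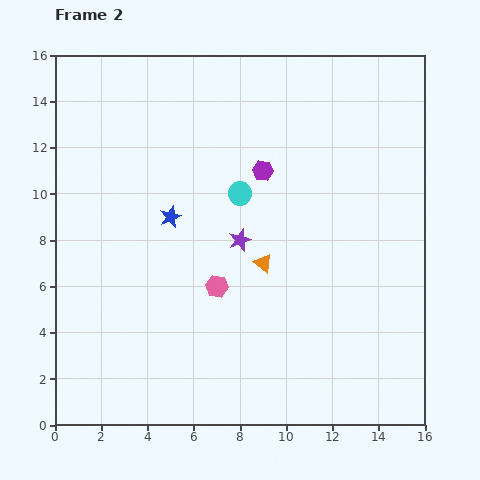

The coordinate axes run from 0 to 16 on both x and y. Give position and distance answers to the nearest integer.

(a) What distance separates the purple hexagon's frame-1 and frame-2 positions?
4

The purple hexagon moved from (10, 7) to (9, 11), a distance of √(1² + 4²) ≈ 4.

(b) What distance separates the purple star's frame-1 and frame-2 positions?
1

The purple star moved from (8, 7) to (8, 8), a distance of √(0² + 1²) ≈ 1.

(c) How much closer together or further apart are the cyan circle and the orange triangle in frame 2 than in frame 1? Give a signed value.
-7

Distance in frame 1: 10. Distance in frame 2: 3.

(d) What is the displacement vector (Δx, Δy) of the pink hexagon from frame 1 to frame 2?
(1, 4)

The pink hexagon was at (6, 2) in frame 1 and (7, 6) in frame 2.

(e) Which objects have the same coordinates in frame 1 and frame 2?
the blue star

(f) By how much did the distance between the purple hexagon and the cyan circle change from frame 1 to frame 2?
-2

Distance in frame 1: 3. Distance in frame 2: 1.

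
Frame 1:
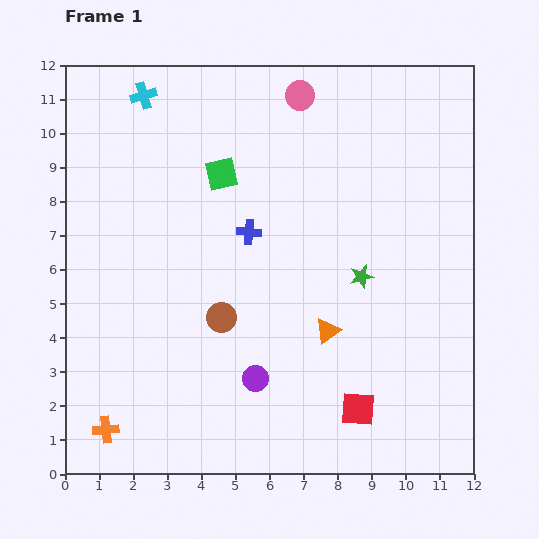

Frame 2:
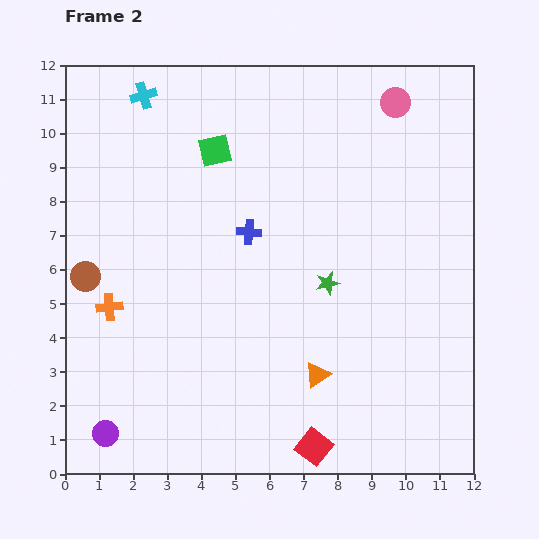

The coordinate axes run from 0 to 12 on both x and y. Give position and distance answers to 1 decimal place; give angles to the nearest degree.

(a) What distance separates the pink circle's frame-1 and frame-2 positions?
2.8

The pink circle moved from (6.9, 11.1) to (9.7, 10.9), a distance of √(2.8² + 0.2²) ≈ 2.8.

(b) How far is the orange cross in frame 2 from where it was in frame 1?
3.6

The orange cross moved from (1.2, 1.3) to (1.3, 4.9), a distance of √(0.1² + 3.6²) ≈ 3.6.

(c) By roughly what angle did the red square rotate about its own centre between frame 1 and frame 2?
35° clockwise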